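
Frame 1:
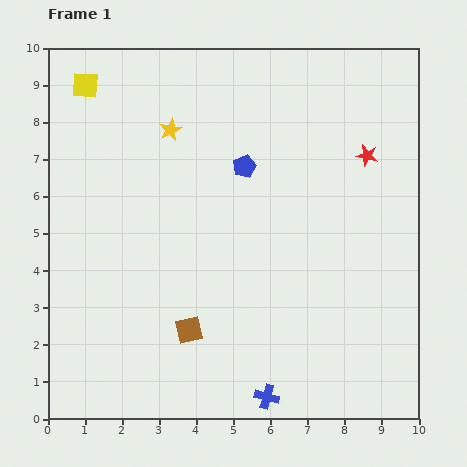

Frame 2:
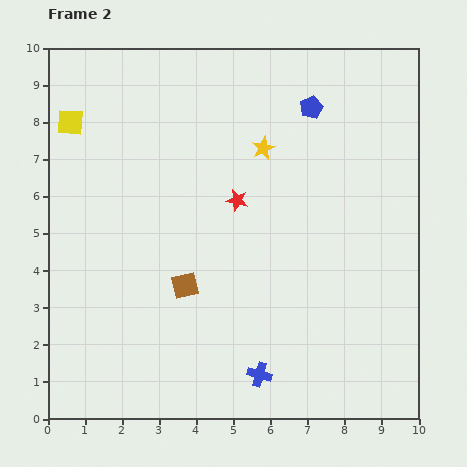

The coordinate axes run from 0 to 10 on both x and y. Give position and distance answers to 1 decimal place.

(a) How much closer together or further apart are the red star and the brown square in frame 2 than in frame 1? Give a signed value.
-4.0

Distance in frame 1: 6.7. Distance in frame 2: 2.7.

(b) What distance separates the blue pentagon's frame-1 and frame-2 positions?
2.4

The blue pentagon moved from (5.3, 6.8) to (7.1, 8.4), a distance of √(1.8² + 1.6²) ≈ 2.4.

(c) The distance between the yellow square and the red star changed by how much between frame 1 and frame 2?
-2.8

Distance in frame 1: 7.8. Distance in frame 2: 5.0.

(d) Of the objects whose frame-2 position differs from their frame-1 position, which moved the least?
the blue cross

(moved 0.6)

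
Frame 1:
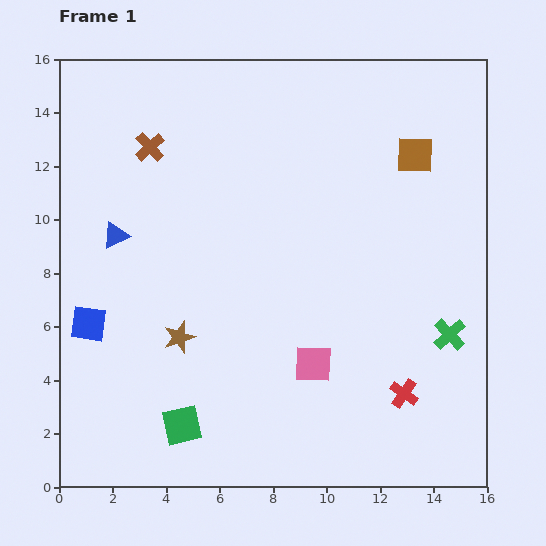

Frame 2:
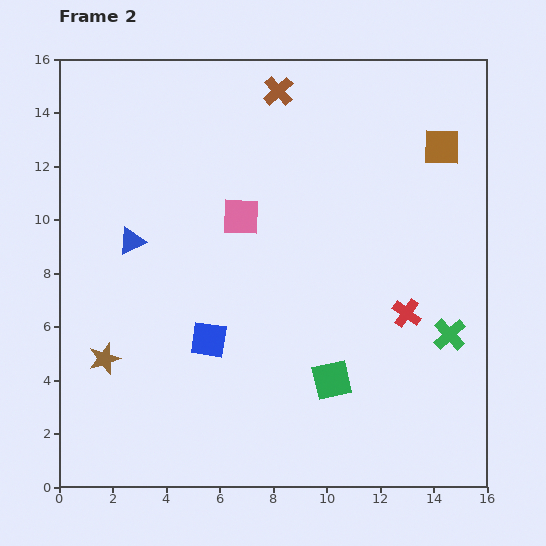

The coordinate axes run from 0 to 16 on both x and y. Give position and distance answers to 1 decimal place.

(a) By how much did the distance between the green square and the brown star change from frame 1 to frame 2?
+5.2

Distance in frame 1: 3.3. Distance in frame 2: 8.5.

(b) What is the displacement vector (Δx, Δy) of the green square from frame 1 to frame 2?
(5.6, 1.7)

The green square was at (4.6, 2.3) in frame 1 and (10.2, 4.0) in frame 2.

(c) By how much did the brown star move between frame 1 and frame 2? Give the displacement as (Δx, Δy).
(-2.8, -0.8)

The brown star was at (4.5, 5.6) in frame 1 and (1.7, 4.8) in frame 2.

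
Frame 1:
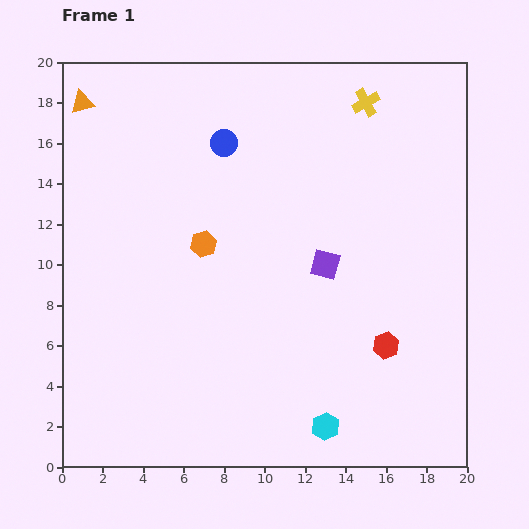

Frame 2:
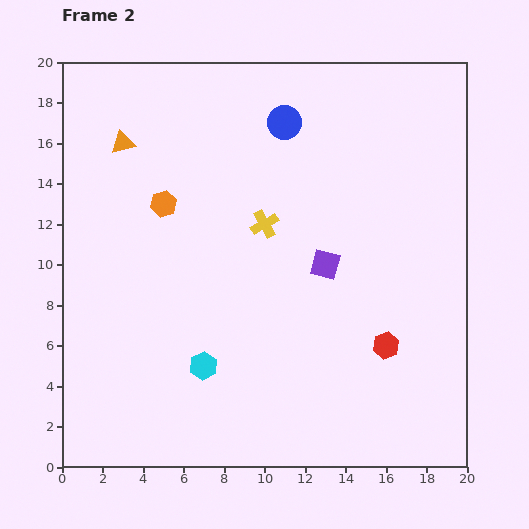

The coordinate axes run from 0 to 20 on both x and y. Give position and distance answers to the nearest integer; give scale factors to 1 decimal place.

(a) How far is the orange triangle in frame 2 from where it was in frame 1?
3

The orange triangle moved from (1, 18) to (3, 16), a distance of √(2² + 2²) ≈ 3.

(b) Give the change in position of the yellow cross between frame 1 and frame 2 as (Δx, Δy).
(-5, -6)

The yellow cross was at (15, 18) in frame 1 and (10, 12) in frame 2.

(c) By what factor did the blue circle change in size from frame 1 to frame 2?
1.3×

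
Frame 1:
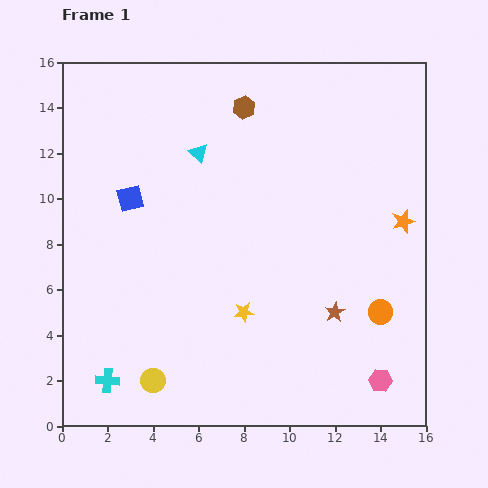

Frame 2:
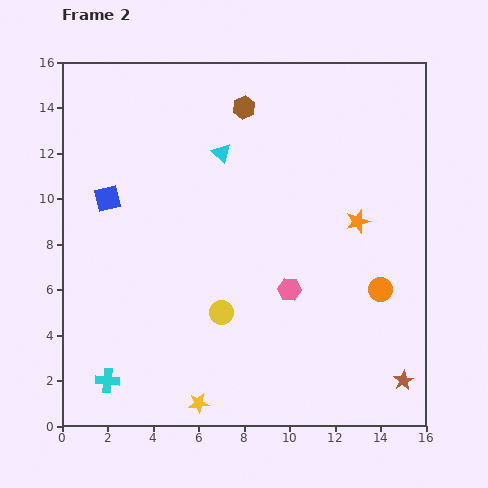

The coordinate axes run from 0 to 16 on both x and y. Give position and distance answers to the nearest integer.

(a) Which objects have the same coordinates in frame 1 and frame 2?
the cyan cross, the brown hexagon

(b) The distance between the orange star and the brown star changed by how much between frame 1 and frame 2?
+2

Distance in frame 1: 5. Distance in frame 2: 7.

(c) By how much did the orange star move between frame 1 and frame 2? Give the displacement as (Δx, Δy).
(-2, 0)

The orange star was at (15, 9) in frame 1 and (13, 9) in frame 2.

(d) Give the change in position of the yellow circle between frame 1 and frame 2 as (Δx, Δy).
(3, 3)

The yellow circle was at (4, 2) in frame 1 and (7, 5) in frame 2.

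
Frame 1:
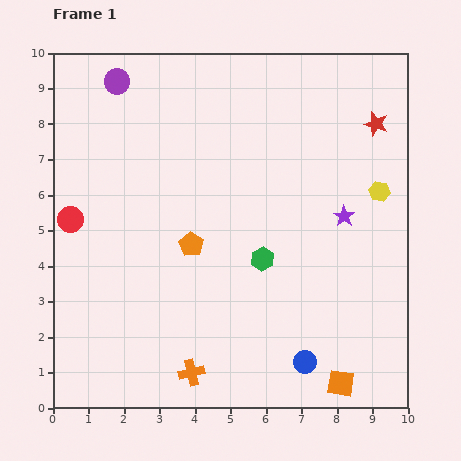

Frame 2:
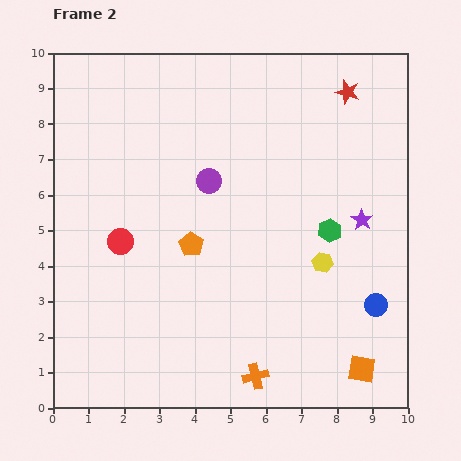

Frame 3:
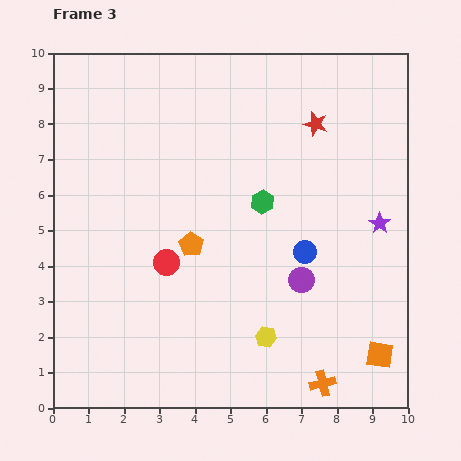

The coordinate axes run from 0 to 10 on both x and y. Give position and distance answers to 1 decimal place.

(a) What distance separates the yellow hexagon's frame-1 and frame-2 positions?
2.6

The yellow hexagon moved from (9.2, 6.1) to (7.6, 4.1), a distance of √(1.6² + 2.0²) ≈ 2.6.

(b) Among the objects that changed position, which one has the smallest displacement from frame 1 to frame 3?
the purple star

(moved 1.0)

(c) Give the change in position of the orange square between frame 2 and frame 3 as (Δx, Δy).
(0.5, 0.4)

The orange square was at (8.7, 1.1) in frame 2 and (9.2, 1.5) in frame 3.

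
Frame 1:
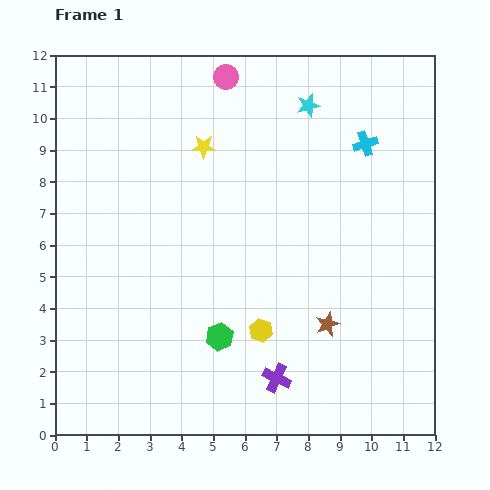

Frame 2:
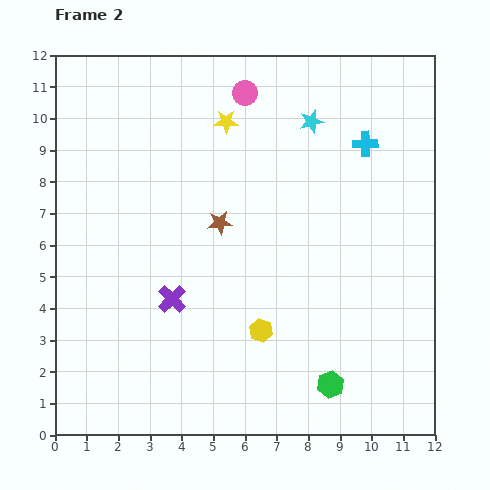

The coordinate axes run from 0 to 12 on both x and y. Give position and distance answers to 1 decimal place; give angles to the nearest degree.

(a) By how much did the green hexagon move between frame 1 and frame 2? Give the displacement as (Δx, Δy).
(3.5, -1.5)

The green hexagon was at (5.2, 3.1) in frame 1 and (8.7, 1.6) in frame 2.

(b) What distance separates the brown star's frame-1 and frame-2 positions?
4.7

The brown star moved from (8.6, 3.5) to (5.2, 6.7), a distance of √(3.4² + 3.2²) ≈ 4.7.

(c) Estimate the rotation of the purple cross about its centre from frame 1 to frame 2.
19° clockwise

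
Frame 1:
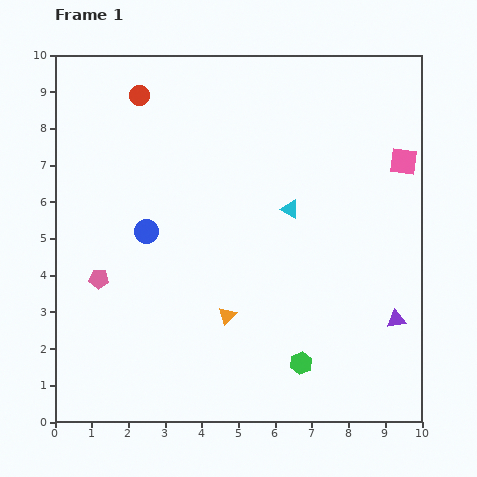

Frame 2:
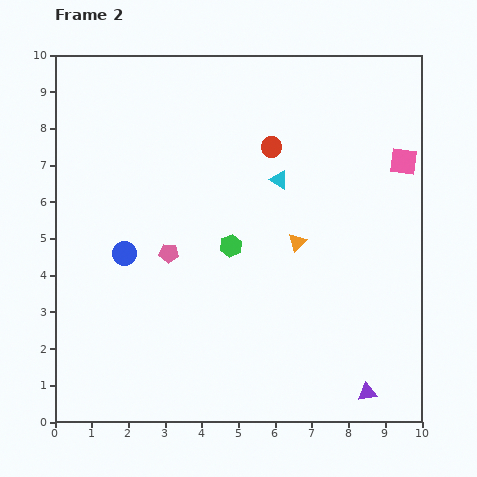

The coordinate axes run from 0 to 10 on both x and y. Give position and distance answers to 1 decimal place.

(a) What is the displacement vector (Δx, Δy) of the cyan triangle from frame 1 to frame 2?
(-0.3, 0.8)

The cyan triangle was at (6.4, 5.8) in frame 1 and (6.1, 6.6) in frame 2.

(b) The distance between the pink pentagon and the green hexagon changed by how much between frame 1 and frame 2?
-4.3

Distance in frame 1: 6.0. Distance in frame 2: 1.7.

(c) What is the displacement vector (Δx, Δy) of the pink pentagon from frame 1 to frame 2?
(1.9, 0.7)

The pink pentagon was at (1.2, 3.9) in frame 1 and (3.1, 4.6) in frame 2.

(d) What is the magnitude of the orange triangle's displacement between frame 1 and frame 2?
2.8

The orange triangle moved from (4.7, 2.9) to (6.6, 4.9), a distance of √(1.9² + 2.0²) ≈ 2.8.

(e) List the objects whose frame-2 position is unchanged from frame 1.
the pink square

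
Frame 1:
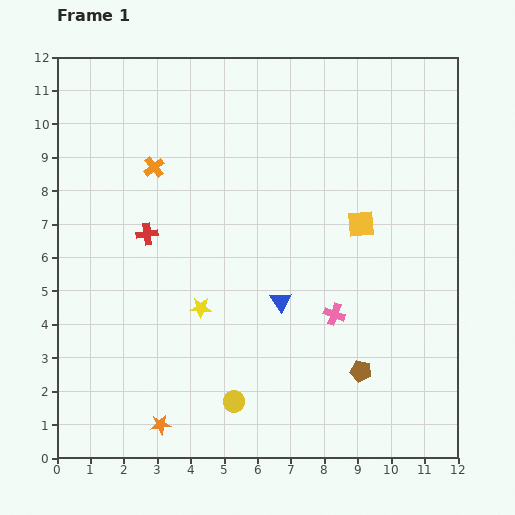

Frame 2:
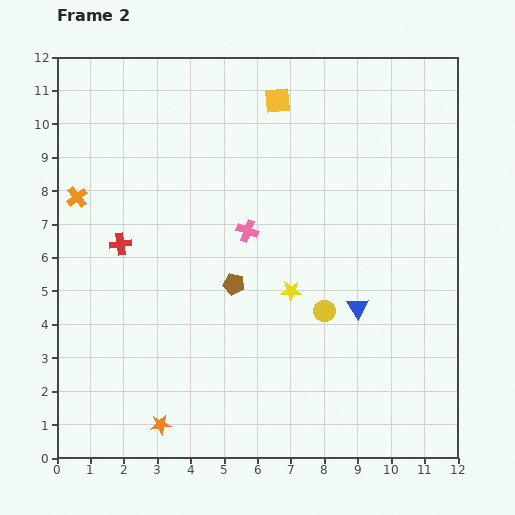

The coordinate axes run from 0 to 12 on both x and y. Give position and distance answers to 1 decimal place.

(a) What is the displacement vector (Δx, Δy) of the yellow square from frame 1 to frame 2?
(-2.5, 3.7)

The yellow square was at (9.1, 7.0) in frame 1 and (6.6, 10.7) in frame 2.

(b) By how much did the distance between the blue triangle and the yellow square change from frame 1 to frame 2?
+3.3

Distance in frame 1: 3.3. Distance in frame 2: 6.6.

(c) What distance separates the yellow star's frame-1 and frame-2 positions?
2.7

The yellow star moved from (4.3, 4.5) to (7.0, 5.0), a distance of √(2.7² + 0.5²) ≈ 2.7.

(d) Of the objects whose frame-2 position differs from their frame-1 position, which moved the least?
the red cross

(moved 0.9)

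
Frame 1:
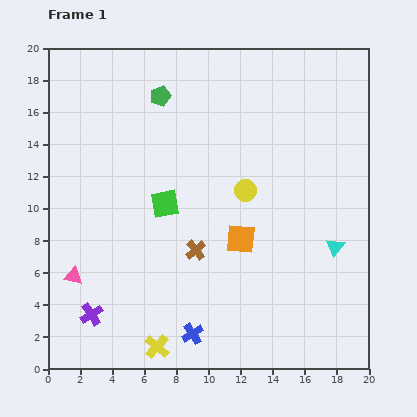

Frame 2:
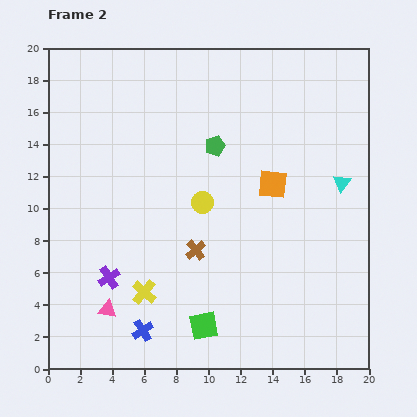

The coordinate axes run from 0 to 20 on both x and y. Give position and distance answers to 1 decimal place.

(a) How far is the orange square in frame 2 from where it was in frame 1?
3.9

The orange square moved from (12.0, 8.1) to (14.0, 11.5), a distance of √(2.0² + 3.4²) ≈ 3.9.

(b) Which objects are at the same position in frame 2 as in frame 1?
the brown cross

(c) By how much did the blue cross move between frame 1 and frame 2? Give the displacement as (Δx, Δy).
(-3.1, 0.2)

The blue cross was at (9.0, 2.2) in frame 1 and (5.9, 2.4) in frame 2.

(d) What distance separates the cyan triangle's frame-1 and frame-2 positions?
4.0

The cyan triangle moved from (17.9, 7.6) to (18.3, 11.6), a distance of √(0.4² + 4.0²) ≈ 4.0.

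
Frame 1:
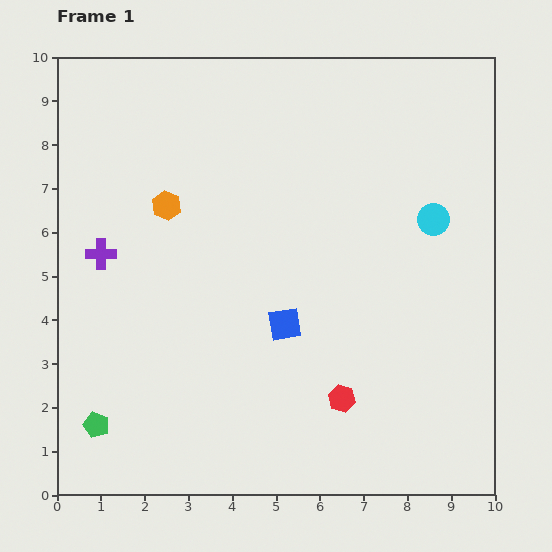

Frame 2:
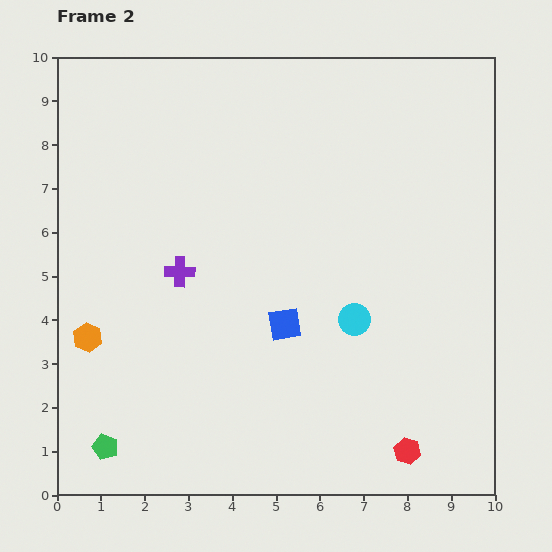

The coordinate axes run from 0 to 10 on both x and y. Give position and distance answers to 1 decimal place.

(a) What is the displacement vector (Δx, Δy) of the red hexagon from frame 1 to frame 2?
(1.5, -1.2)

The red hexagon was at (6.5, 2.2) in frame 1 and (8.0, 1.0) in frame 2.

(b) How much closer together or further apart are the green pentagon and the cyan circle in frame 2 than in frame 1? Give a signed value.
-2.6

Distance in frame 1: 9.0. Distance in frame 2: 6.4.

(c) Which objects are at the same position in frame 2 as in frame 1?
the blue square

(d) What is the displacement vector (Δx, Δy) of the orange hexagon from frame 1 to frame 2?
(-1.8, -3.0)

The orange hexagon was at (2.5, 6.6) in frame 1 and (0.7, 3.6) in frame 2.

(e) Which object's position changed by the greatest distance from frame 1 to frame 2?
the orange hexagon

(moved 3.5; next 2.9)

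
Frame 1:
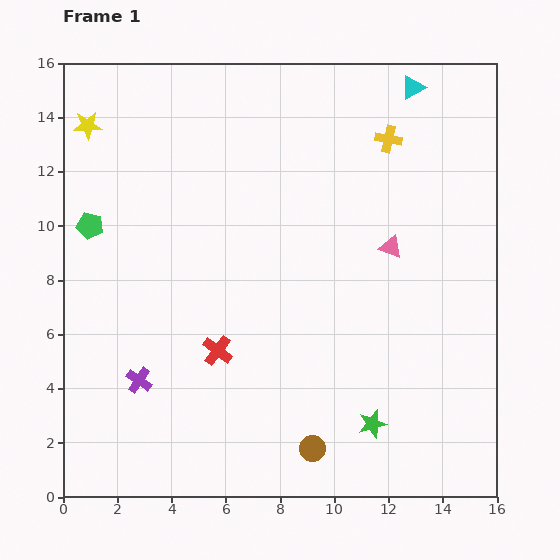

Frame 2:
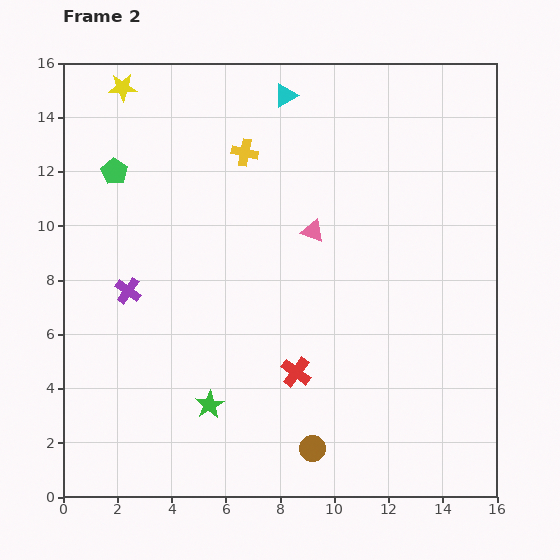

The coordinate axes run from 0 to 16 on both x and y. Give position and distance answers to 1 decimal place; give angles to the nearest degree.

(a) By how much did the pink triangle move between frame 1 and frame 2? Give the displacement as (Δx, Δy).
(-2.9, 0.6)

The pink triangle was at (12.1, 9.2) in frame 1 and (9.2, 9.8) in frame 2.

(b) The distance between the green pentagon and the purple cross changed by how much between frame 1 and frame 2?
-1.6

Distance in frame 1: 6.0. Distance in frame 2: 4.4.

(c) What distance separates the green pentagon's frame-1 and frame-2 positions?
2.2

The green pentagon moved from (1.0, 10.0) to (1.9, 12.0), a distance of √(0.9² + 2.0²) ≈ 2.2.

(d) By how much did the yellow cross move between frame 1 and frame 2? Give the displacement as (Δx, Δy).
(-5.3, -0.5)

The yellow cross was at (12.0, 13.2) in frame 1 and (6.7, 12.7) in frame 2.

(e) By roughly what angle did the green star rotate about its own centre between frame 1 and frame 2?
17° counter-clockwise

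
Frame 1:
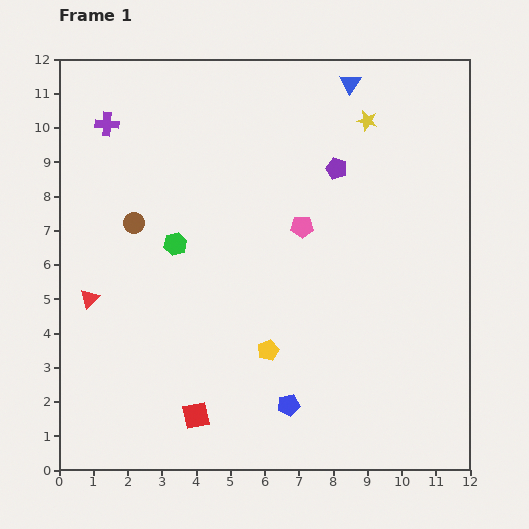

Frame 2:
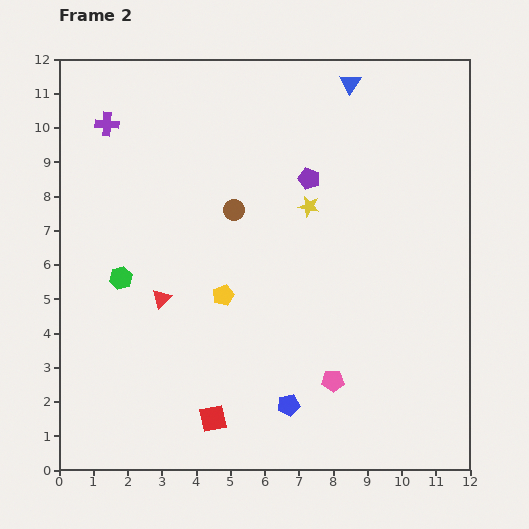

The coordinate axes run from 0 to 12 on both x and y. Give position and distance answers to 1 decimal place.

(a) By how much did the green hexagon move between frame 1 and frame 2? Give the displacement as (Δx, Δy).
(-1.6, -1.0)

The green hexagon was at (3.4, 6.6) in frame 1 and (1.8, 5.6) in frame 2.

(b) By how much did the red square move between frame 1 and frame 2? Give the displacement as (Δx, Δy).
(0.5, -0.1)

The red square was at (4.0, 1.6) in frame 1 and (4.5, 1.5) in frame 2.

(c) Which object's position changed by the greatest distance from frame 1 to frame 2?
the pink pentagon

(moved 4.6; next 3.0)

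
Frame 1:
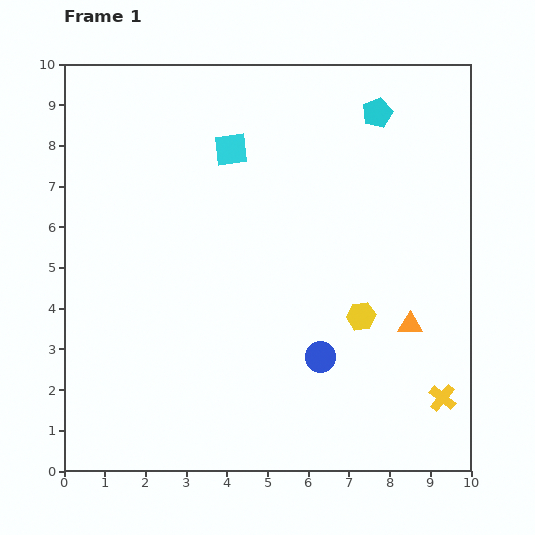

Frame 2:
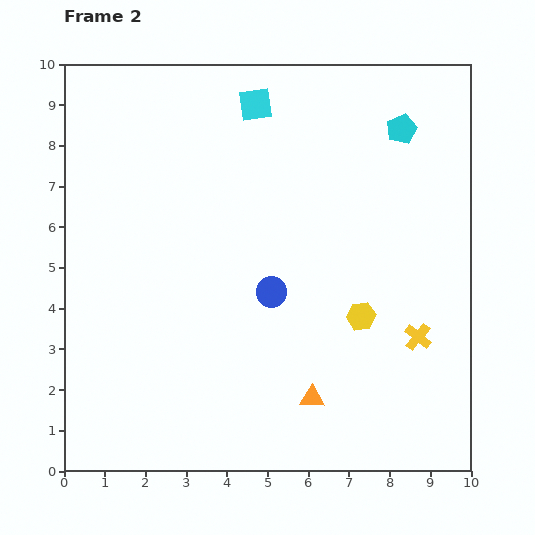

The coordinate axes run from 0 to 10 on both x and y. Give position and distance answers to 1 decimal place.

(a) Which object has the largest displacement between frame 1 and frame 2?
the orange triangle

(moved 3.0; next 2.0)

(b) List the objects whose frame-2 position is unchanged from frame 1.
the yellow hexagon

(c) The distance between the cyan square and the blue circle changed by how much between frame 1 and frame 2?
-1.0

Distance in frame 1: 5.6. Distance in frame 2: 4.6.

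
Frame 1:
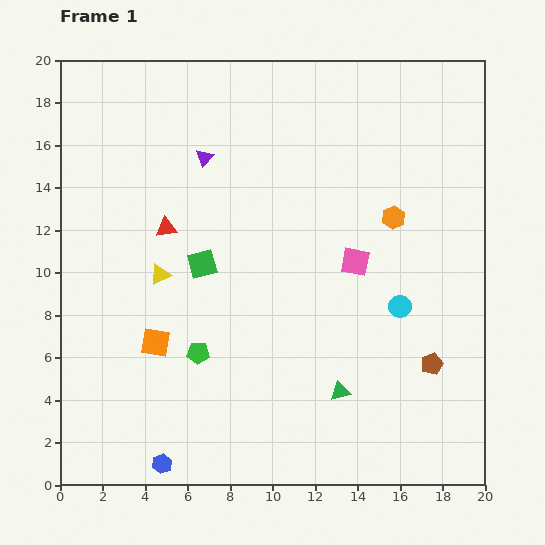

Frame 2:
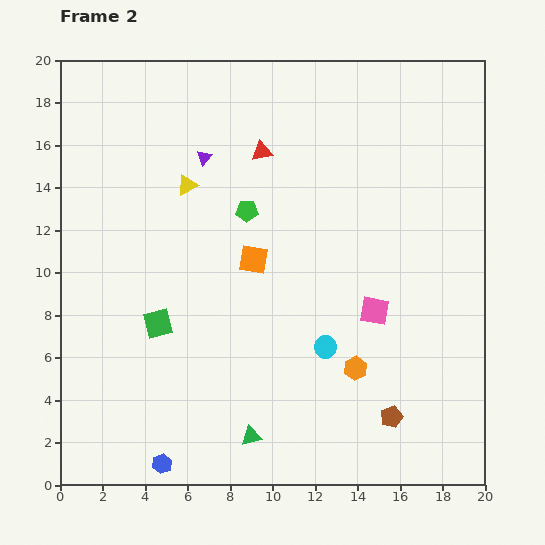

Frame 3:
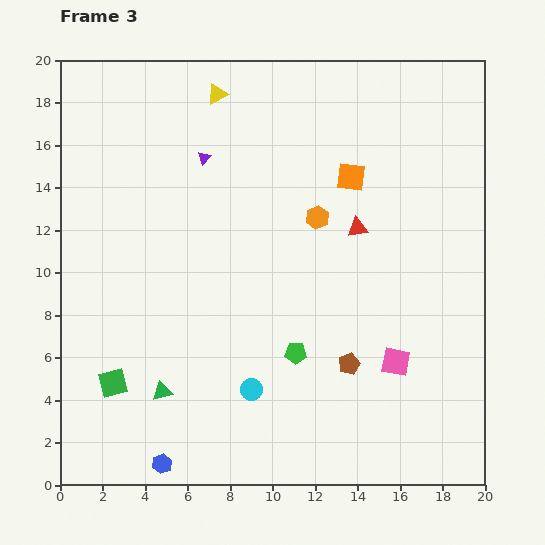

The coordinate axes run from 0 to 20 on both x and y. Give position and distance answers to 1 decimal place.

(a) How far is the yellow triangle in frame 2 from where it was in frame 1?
4.4

The yellow triangle moved from (4.7, 9.9) to (6.0, 14.1), a distance of √(1.3² + 4.2²) ≈ 4.4.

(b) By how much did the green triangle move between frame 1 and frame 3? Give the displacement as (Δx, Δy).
(-8.4, 0.0)

The green triangle was at (13.2, 4.4) in frame 1 and (4.8, 4.4) in frame 3.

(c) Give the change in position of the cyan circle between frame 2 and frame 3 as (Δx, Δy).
(-3.5, -2.0)

The cyan circle was at (12.5, 6.5) in frame 2 and (9.0, 4.5) in frame 3.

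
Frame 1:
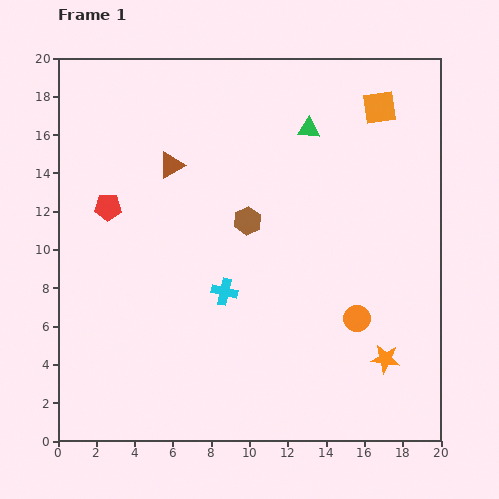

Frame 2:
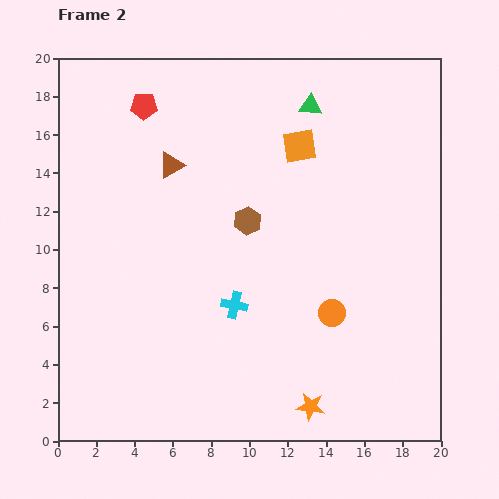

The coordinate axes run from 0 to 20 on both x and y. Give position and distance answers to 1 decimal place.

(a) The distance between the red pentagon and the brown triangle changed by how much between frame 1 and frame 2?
-0.6

Distance in frame 1: 4.0. Distance in frame 2: 3.4.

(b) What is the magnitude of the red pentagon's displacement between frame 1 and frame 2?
5.6

The red pentagon moved from (2.6, 12.2) to (4.5, 17.5), a distance of √(1.9² + 5.3²) ≈ 5.6.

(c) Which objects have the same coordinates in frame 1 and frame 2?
the brown hexagon, the brown triangle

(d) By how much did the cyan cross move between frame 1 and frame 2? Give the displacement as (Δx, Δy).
(0.5, -0.7)

The cyan cross was at (8.7, 7.8) in frame 1 and (9.2, 7.1) in frame 2.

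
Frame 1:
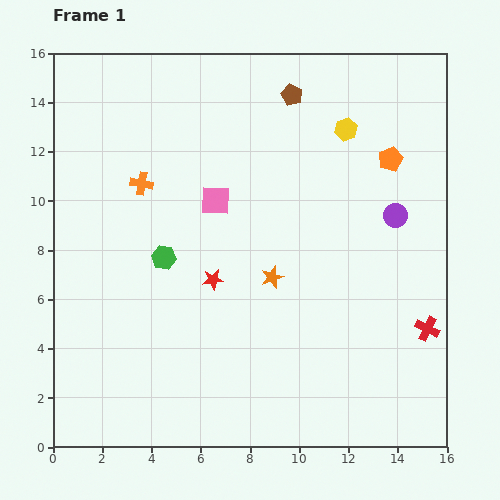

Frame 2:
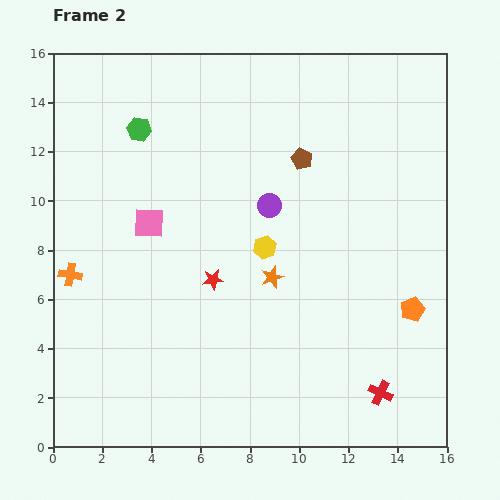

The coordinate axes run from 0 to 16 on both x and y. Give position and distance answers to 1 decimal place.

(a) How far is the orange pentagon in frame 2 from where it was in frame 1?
6.2

The orange pentagon moved from (13.7, 11.7) to (14.6, 5.6), a distance of √(0.9² + 6.1²) ≈ 6.2.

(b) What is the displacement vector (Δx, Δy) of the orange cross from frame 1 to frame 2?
(-2.9, -3.7)

The orange cross was at (3.6, 10.7) in frame 1 and (0.7, 7.0) in frame 2.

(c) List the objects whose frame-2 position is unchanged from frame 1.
the red star, the orange star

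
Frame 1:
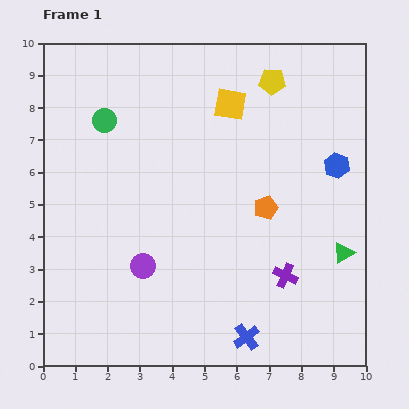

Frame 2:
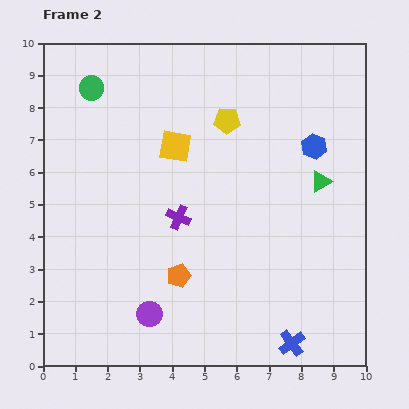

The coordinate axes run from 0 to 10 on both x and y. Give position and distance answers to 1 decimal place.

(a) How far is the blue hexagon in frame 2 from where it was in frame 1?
0.9

The blue hexagon moved from (9.1, 6.2) to (8.4, 6.8), a distance of √(0.7² + 0.6²) ≈ 0.9.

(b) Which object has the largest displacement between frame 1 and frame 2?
the purple cross

(moved 3.8; next 3.4)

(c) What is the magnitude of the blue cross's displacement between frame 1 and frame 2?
1.4

The blue cross moved from (6.3, 0.9) to (7.7, 0.7), a distance of √(1.4² + 0.2²) ≈ 1.4.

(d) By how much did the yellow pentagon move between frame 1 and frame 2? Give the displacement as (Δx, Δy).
(-1.4, -1.2)

The yellow pentagon was at (7.1, 8.8) in frame 1 and (5.7, 7.6) in frame 2.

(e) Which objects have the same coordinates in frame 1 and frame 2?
none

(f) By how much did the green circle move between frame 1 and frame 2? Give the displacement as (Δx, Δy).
(-0.4, 1.0)

The green circle was at (1.9, 7.6) in frame 1 and (1.5, 8.6) in frame 2.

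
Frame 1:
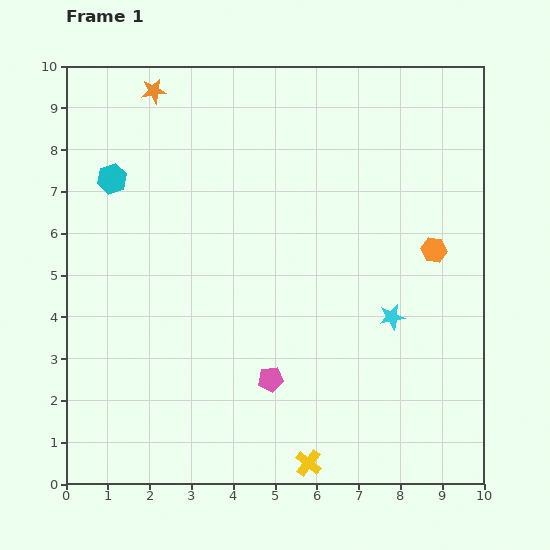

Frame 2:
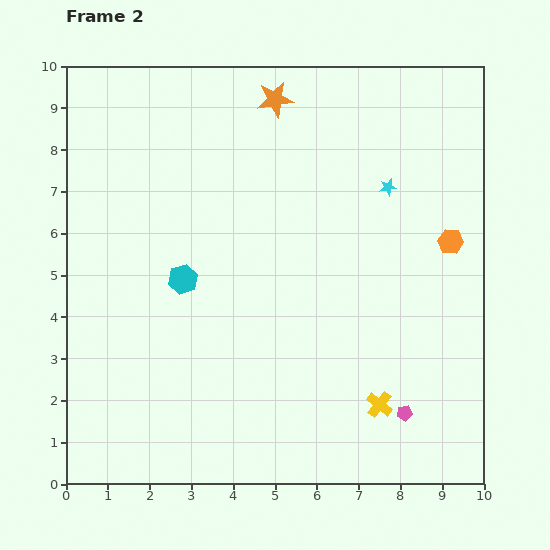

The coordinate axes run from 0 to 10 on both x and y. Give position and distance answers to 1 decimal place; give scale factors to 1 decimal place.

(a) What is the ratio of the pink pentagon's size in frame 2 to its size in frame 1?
0.6×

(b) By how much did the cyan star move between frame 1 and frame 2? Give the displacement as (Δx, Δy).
(-0.1, 3.1)

The cyan star was at (7.8, 4.0) in frame 1 and (7.7, 7.1) in frame 2.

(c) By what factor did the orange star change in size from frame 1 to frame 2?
1.5×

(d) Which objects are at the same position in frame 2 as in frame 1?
none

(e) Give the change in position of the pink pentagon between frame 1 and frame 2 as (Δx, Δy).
(3.2, -0.8)

The pink pentagon was at (4.9, 2.5) in frame 1 and (8.1, 1.7) in frame 2.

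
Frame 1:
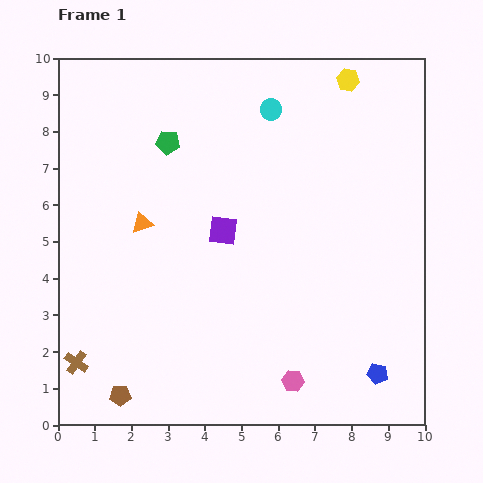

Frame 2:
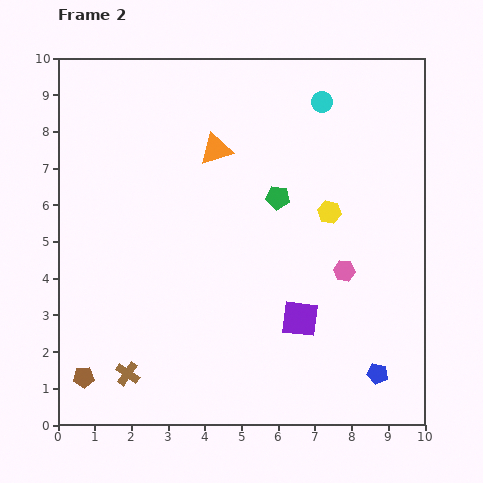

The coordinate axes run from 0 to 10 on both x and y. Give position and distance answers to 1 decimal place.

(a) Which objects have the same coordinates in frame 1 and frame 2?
the blue pentagon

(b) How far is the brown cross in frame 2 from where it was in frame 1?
1.4

The brown cross moved from (0.5, 1.7) to (1.9, 1.4), a distance of √(1.4² + 0.3²) ≈ 1.4.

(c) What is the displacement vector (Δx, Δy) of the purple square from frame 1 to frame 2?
(2.1, -2.4)

The purple square was at (4.5, 5.3) in frame 1 and (6.6, 2.9) in frame 2.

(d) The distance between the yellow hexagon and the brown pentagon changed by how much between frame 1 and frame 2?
-2.5

Distance in frame 1: 10.6. Distance in frame 2: 8.1.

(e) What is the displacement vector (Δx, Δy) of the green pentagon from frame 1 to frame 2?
(3.0, -1.5)

The green pentagon was at (3.0, 7.7) in frame 1 and (6.0, 6.2) in frame 2.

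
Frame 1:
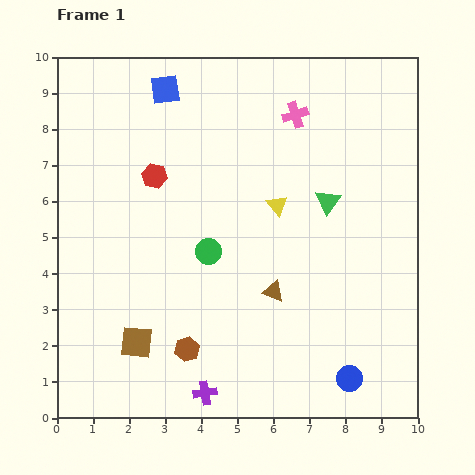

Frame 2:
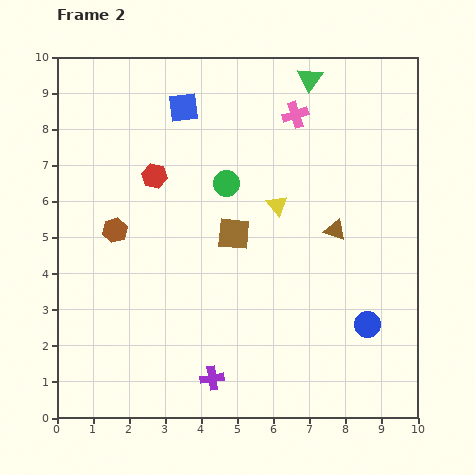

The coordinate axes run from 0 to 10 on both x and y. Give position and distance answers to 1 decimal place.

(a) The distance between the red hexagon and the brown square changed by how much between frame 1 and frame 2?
-1.9

Distance in frame 1: 4.6. Distance in frame 2: 2.7.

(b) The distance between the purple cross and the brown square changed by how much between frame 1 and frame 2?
+1.6

Distance in frame 1: 2.4. Distance in frame 2: 4.0.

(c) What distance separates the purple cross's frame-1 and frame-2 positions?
0.4

The purple cross moved from (4.1, 0.7) to (4.3, 1.1), a distance of √(0.2² + 0.4²) ≈ 0.4.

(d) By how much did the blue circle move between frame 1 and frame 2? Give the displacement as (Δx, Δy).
(0.5, 1.5)

The blue circle was at (8.1, 1.1) in frame 1 and (8.6, 2.6) in frame 2.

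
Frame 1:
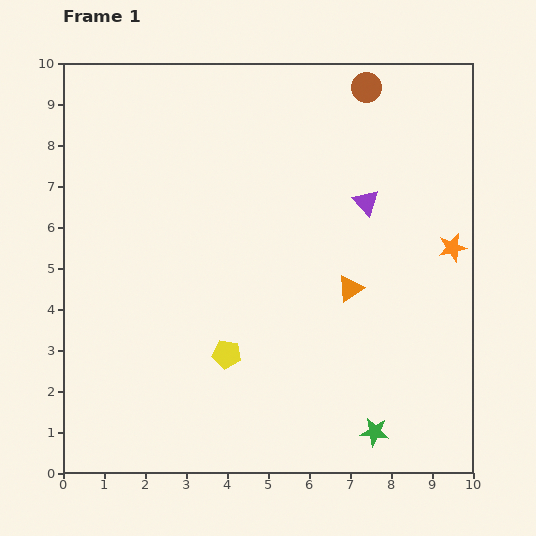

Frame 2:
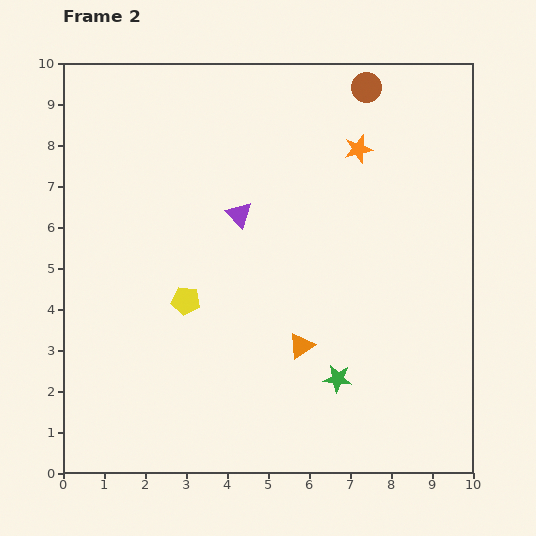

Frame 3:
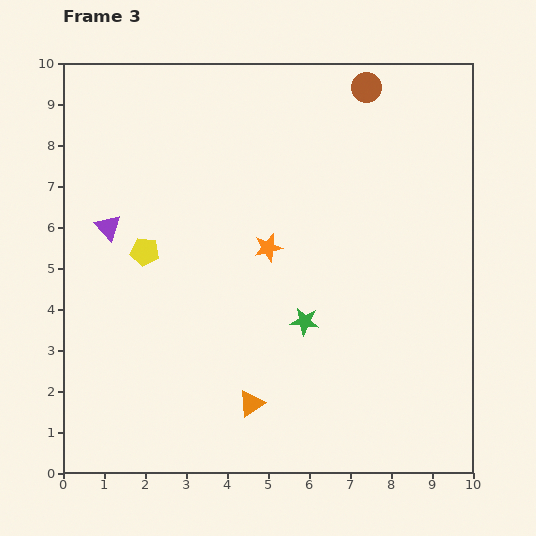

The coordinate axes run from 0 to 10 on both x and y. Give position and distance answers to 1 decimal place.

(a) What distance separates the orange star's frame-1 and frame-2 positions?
3.3

The orange star moved from (9.5, 5.5) to (7.2, 7.9), a distance of √(2.3² + 2.4²) ≈ 3.3.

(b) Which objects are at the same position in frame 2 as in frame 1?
the brown circle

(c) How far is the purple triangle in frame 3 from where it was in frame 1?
6.3

The purple triangle moved from (7.4, 6.6) to (1.1, 6.0), a distance of √(6.3² + 0.6²) ≈ 6.3.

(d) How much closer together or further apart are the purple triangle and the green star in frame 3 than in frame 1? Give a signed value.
-0.3

Distance in frame 1: 5.6. Distance in frame 3: 5.3.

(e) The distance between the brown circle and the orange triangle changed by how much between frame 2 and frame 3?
+1.7

Distance in frame 2: 6.5. Distance in frame 3: 8.2.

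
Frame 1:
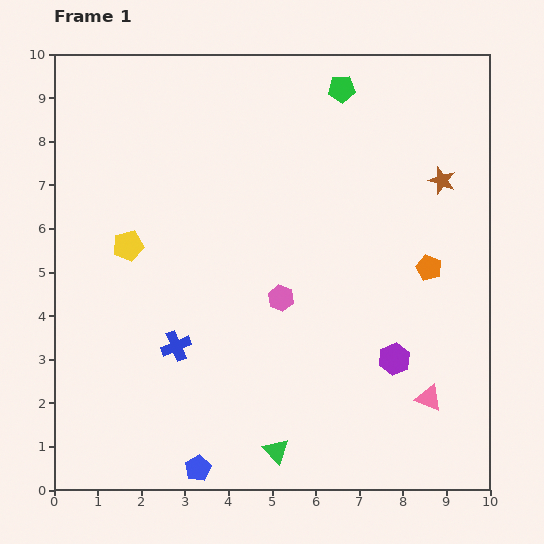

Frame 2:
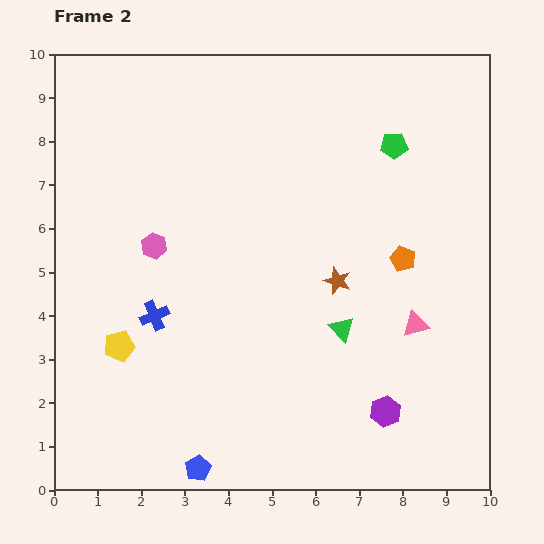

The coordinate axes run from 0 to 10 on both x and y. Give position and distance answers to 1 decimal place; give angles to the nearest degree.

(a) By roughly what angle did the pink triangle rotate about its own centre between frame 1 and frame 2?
36° counter-clockwise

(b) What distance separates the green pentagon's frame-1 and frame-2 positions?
1.8

The green pentagon moved from (6.6, 9.2) to (7.8, 7.9), a distance of √(1.2² + 1.3²) ≈ 1.8.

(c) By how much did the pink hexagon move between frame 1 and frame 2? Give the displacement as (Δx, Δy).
(-2.9, 1.2)

The pink hexagon was at (5.2, 4.4) in frame 1 and (2.3, 5.6) in frame 2.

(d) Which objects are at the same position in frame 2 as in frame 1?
the blue pentagon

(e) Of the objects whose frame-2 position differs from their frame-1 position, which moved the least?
the orange pentagon

(moved 0.6)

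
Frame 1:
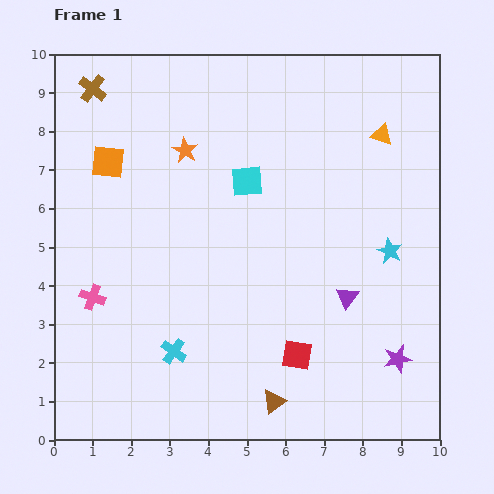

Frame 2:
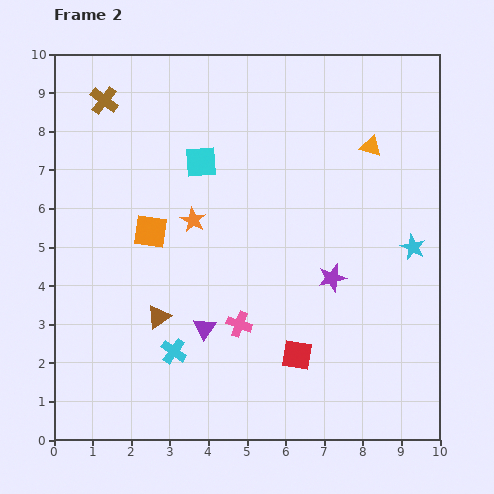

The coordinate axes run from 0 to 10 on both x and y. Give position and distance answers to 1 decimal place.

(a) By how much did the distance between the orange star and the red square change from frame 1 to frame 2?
-1.6

Distance in frame 1: 6.0. Distance in frame 2: 4.4.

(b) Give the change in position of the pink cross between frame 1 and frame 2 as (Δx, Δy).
(3.8, -0.7)

The pink cross was at (1.0, 3.7) in frame 1 and (4.8, 3.0) in frame 2.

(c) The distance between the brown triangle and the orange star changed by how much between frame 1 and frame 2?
-4.2

Distance in frame 1: 6.9. Distance in frame 2: 2.7.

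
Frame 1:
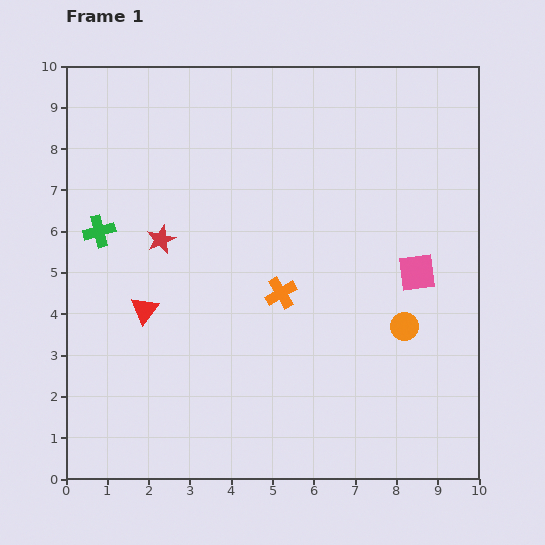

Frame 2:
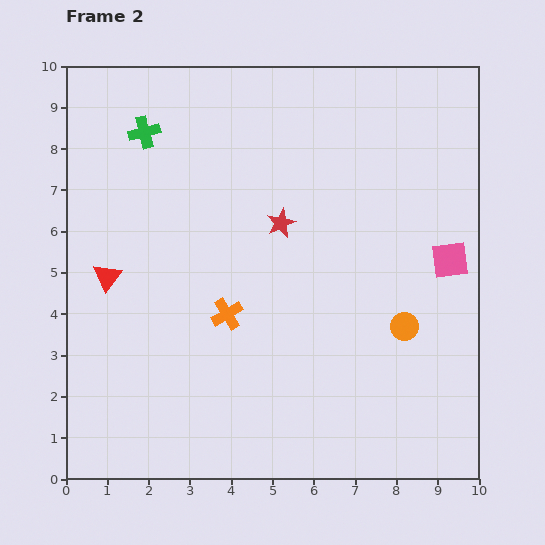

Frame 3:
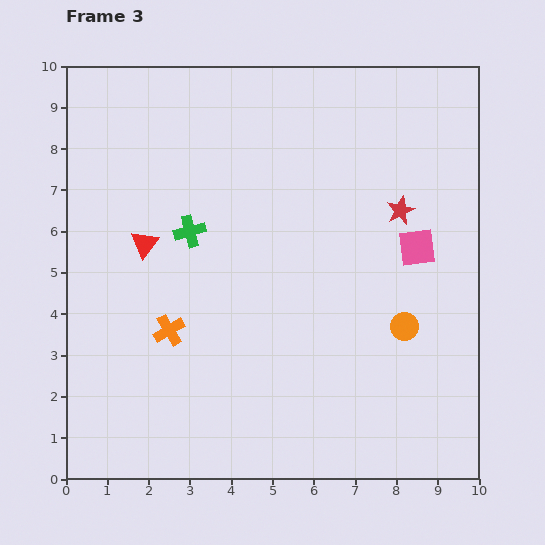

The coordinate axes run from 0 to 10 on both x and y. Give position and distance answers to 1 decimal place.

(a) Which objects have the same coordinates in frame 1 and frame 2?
the orange circle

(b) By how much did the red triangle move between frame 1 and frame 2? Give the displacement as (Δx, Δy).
(-0.9, 0.8)

The red triangle was at (1.9, 4.1) in frame 1 and (1.0, 4.9) in frame 2.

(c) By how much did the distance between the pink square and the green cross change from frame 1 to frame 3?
-2.3

Distance in frame 1: 7.8. Distance in frame 3: 5.5.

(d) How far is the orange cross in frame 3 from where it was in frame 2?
1.5

The orange cross moved from (3.9, 4.0) to (2.5, 3.6), a distance of √(1.4² + 0.4²) ≈ 1.5.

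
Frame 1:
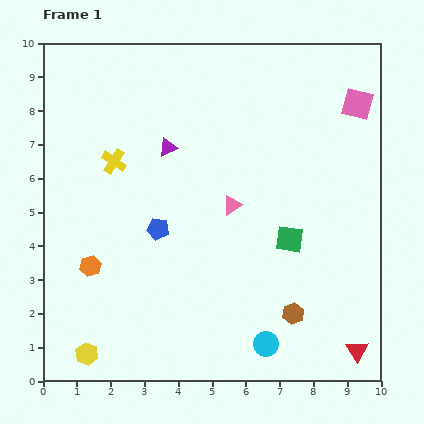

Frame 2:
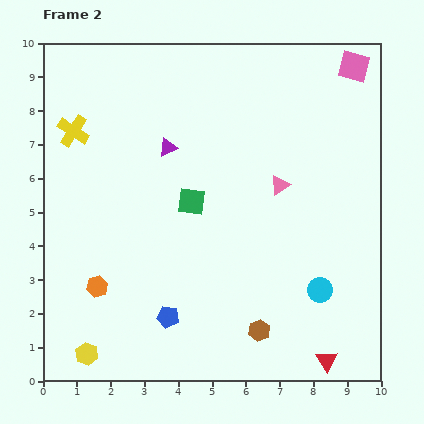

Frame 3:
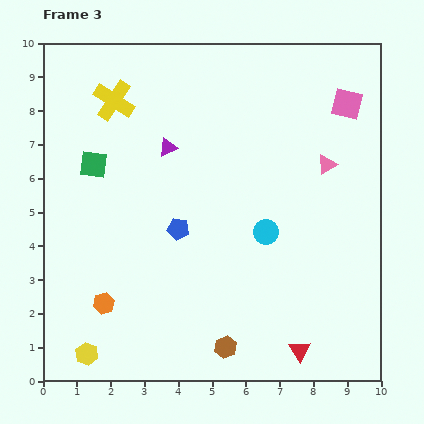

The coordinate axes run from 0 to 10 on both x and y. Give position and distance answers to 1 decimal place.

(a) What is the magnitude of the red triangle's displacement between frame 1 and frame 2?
0.9

The red triangle moved from (9.3, 0.9) to (8.4, 0.6), a distance of √(0.9² + 0.3²) ≈ 0.9.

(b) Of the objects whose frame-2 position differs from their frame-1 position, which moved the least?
the orange hexagon

(moved 0.6)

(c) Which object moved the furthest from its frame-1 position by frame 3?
the green square

(moved 6.2; next 3.3)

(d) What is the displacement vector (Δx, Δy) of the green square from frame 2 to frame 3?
(-2.9, 1.1)

The green square was at (4.4, 5.3) in frame 2 and (1.5, 6.4) in frame 3.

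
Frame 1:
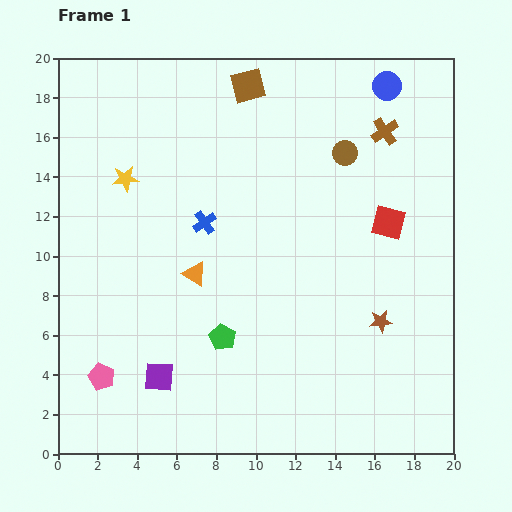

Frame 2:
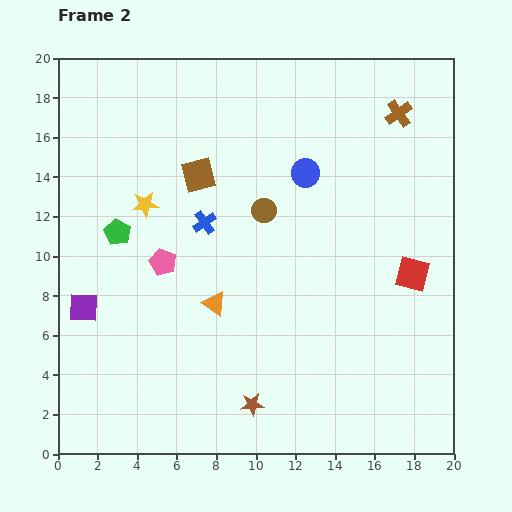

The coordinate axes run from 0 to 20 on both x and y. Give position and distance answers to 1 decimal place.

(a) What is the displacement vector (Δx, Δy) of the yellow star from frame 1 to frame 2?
(1.0, -1.3)

The yellow star was at (3.4, 13.9) in frame 1 and (4.4, 12.6) in frame 2.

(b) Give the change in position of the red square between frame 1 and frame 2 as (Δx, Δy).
(1.2, -2.6)

The red square was at (16.7, 11.7) in frame 1 and (17.9, 9.1) in frame 2.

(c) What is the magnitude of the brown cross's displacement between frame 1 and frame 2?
1.1

The brown cross moved from (16.5, 16.3) to (17.2, 17.2), a distance of √(0.7² + 0.9²) ≈ 1.1.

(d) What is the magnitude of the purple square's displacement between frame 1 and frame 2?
5.2

The purple square moved from (5.1, 3.9) to (1.3, 7.4), a distance of √(3.8² + 3.5²) ≈ 5.2.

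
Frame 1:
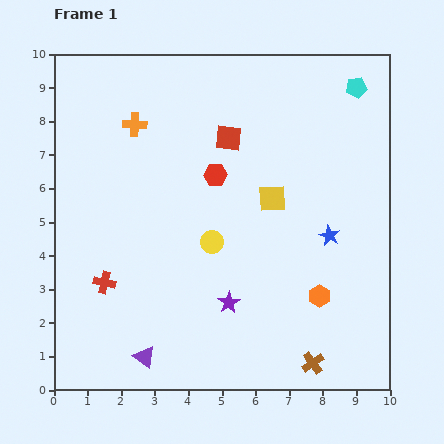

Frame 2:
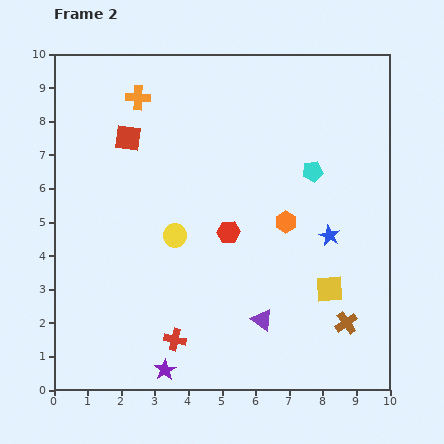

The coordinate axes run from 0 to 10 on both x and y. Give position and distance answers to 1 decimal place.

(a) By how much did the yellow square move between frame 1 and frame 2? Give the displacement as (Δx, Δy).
(1.7, -2.7)

The yellow square was at (6.5, 5.7) in frame 1 and (8.2, 3.0) in frame 2.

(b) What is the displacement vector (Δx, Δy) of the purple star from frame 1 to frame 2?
(-1.9, -2.0)

The purple star was at (5.2, 2.6) in frame 1 and (3.3, 0.6) in frame 2.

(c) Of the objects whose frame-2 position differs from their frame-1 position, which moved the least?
the orange cross

(moved 0.8)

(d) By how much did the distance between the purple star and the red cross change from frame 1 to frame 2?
-2.8

Distance in frame 1: 3.7. Distance in frame 2: 0.9.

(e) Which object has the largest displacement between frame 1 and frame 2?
the purple triangle

(moved 3.7; next 3.2)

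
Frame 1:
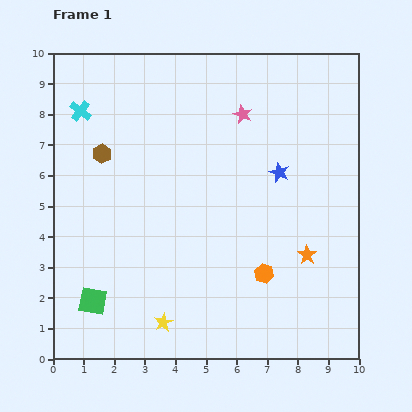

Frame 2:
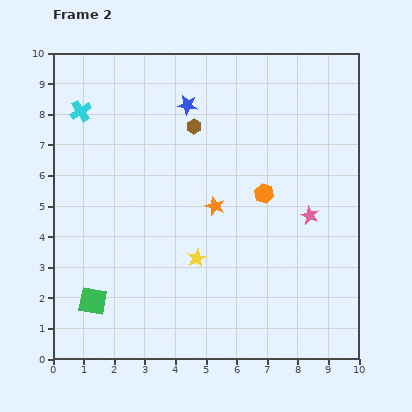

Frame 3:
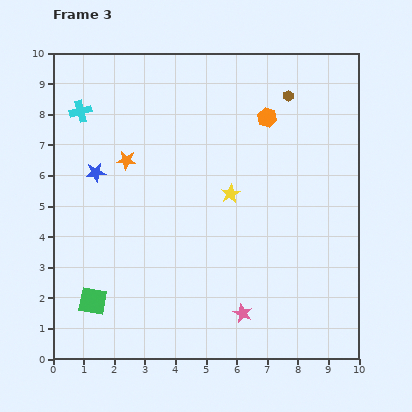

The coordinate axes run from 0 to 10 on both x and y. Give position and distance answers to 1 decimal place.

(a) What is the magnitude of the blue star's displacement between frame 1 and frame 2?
3.7

The blue star moved from (7.4, 6.1) to (4.4, 8.3), a distance of √(3.0² + 2.2²) ≈ 3.7.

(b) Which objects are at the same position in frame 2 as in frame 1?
the cyan cross, the green square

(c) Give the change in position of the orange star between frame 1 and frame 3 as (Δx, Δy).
(-5.9, 3.1)

The orange star was at (8.3, 3.4) in frame 1 and (2.4, 6.5) in frame 3.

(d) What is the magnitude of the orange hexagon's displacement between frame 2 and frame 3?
2.5

The orange hexagon moved from (6.9, 5.4) to (7.0, 7.9), a distance of √(0.1² + 2.5²) ≈ 2.5.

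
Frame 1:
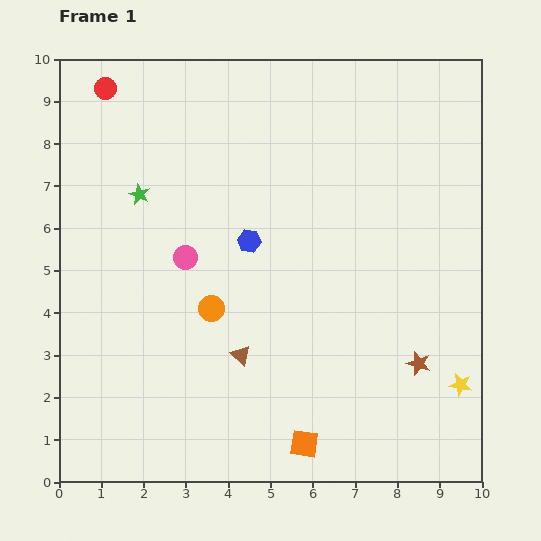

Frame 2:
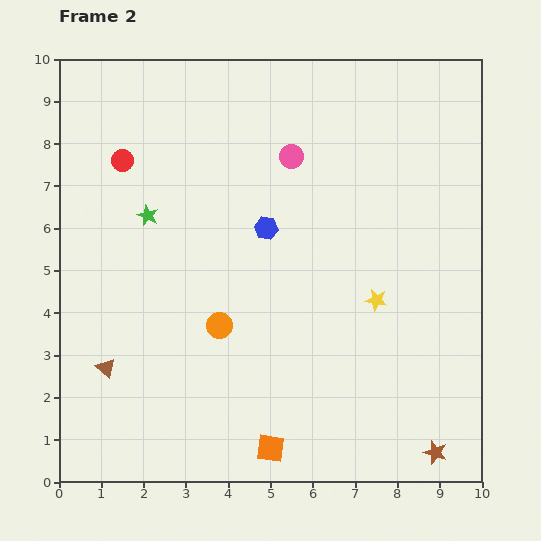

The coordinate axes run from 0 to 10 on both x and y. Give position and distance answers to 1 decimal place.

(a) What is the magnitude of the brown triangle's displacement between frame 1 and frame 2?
3.2

The brown triangle moved from (4.3, 3.0) to (1.1, 2.7), a distance of √(3.2² + 0.3²) ≈ 3.2.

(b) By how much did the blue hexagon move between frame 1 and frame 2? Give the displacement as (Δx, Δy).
(0.4, 0.3)

The blue hexagon was at (4.5, 5.7) in frame 1 and (4.9, 6.0) in frame 2.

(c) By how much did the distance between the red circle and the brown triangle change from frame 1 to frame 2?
-2.2

Distance in frame 1: 7.1. Distance in frame 2: 4.9.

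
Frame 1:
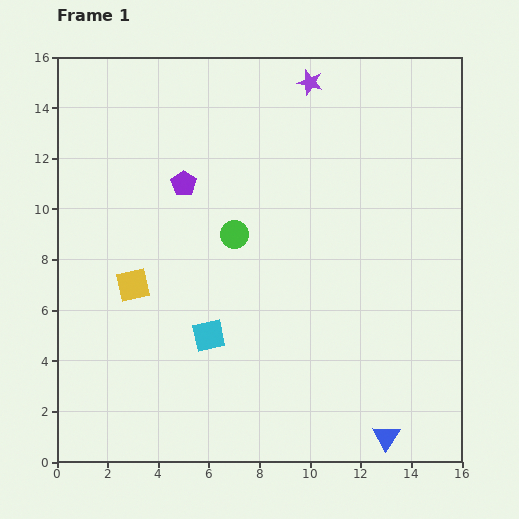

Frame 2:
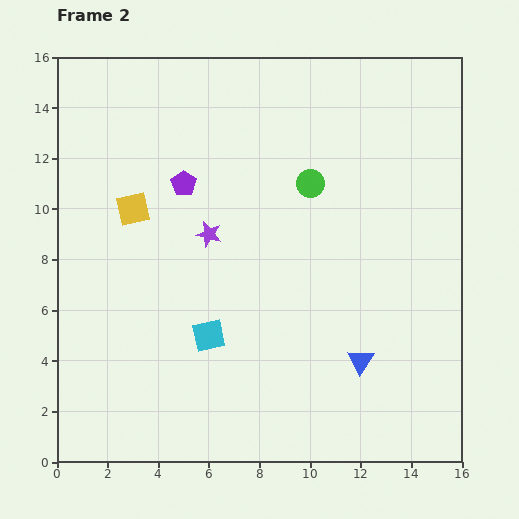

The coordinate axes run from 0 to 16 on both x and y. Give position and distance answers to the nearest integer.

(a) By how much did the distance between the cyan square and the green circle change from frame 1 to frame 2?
+3

Distance in frame 1: 4. Distance in frame 2: 7.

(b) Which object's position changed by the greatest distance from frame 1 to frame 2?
the purple star

(moved 7; next 4)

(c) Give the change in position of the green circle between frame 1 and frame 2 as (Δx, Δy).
(3, 2)

The green circle was at (7, 9) in frame 1 and (10, 11) in frame 2.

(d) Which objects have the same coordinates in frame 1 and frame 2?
the cyan square, the purple pentagon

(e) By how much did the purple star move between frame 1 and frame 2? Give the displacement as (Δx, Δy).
(-4, -6)

The purple star was at (10, 15) in frame 1 and (6, 9) in frame 2.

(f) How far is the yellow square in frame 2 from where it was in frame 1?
3

The yellow square moved from (3, 7) to (3, 10), a distance of √(0² + 3²) ≈ 3.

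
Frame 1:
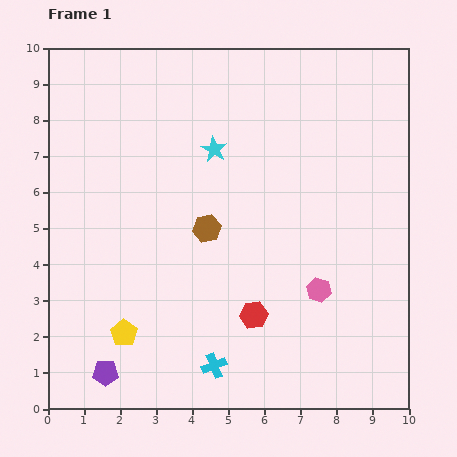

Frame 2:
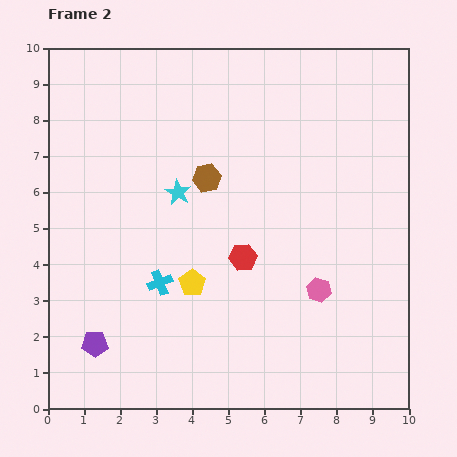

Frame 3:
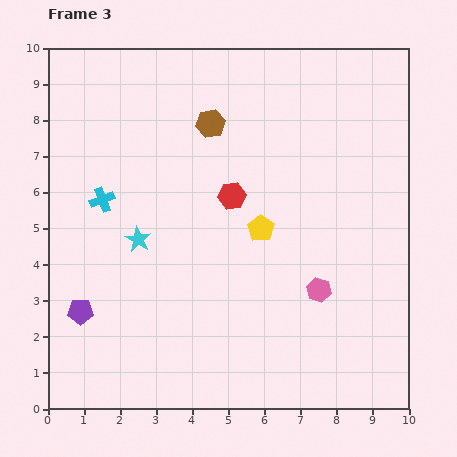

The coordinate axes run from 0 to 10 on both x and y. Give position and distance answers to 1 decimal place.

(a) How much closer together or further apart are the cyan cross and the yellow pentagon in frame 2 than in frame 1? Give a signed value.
-1.8

Distance in frame 1: 2.7. Distance in frame 2: 0.9.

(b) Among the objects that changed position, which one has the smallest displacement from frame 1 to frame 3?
the purple pentagon

(moved 1.8)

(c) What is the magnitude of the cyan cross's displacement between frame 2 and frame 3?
2.8

The cyan cross moved from (3.1, 3.5) to (1.5, 5.8), a distance of √(1.6² + 2.3²) ≈ 2.8.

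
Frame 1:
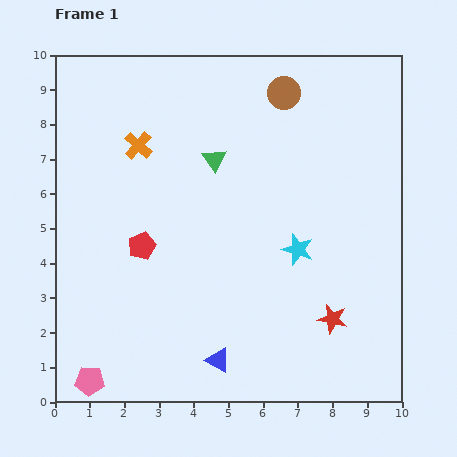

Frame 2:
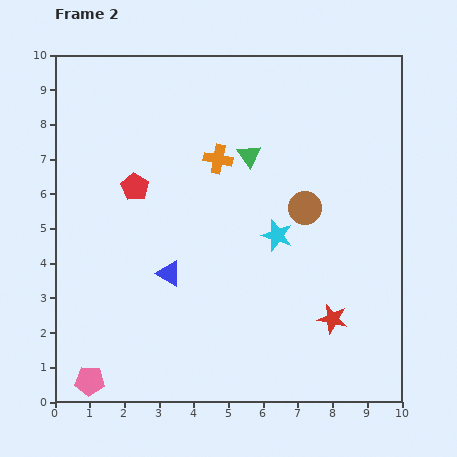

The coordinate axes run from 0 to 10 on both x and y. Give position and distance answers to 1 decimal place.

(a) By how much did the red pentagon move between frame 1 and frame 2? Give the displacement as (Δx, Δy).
(-0.2, 1.7)

The red pentagon was at (2.5, 4.5) in frame 1 and (2.3, 6.2) in frame 2.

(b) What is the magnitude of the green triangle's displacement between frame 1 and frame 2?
1.0

The green triangle moved from (4.6, 7.0) to (5.6, 7.1), a distance of √(1.0² + 0.1²) ≈ 1.0.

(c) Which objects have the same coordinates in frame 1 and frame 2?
the red star, the pink pentagon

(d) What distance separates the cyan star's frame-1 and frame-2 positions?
0.7

The cyan star moved from (7.0, 4.4) to (6.4, 4.8), a distance of √(0.6² + 0.4²) ≈ 0.7.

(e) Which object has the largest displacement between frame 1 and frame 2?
the brown circle

(moved 3.4; next 2.9)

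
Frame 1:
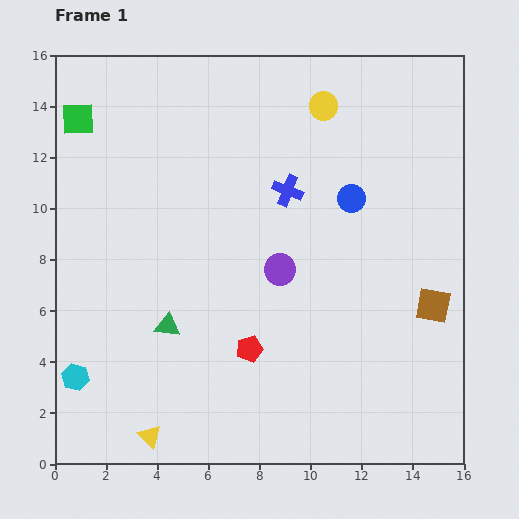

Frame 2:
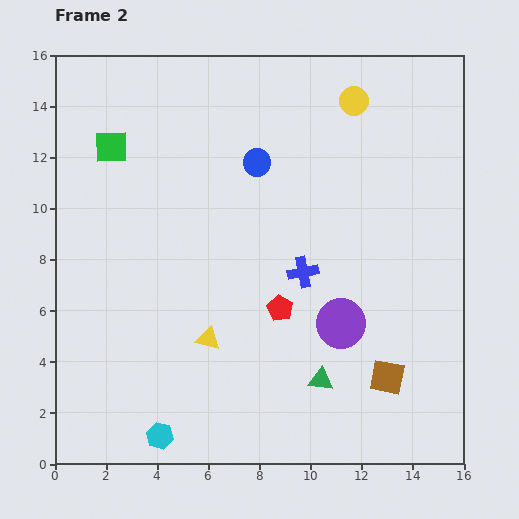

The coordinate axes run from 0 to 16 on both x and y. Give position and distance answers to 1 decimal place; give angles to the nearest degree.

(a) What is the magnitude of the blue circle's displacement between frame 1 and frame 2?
4.0

The blue circle moved from (11.6, 10.4) to (7.9, 11.8), a distance of √(3.7² + 1.4²) ≈ 4.0.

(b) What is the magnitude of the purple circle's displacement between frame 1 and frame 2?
3.2

The purple circle moved from (8.8, 7.6) to (11.2, 5.5), a distance of √(2.4² + 2.1²) ≈ 3.2.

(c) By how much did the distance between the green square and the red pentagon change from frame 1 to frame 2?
-2.1

Distance in frame 1: 11.2. Distance in frame 2: 9.1.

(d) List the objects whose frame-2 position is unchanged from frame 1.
none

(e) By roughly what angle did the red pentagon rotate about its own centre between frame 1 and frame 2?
28° counter-clockwise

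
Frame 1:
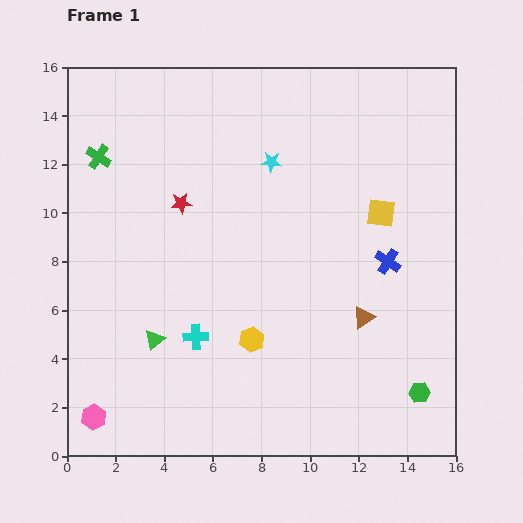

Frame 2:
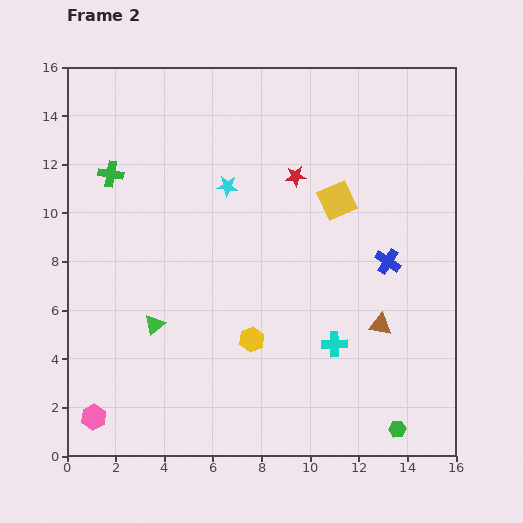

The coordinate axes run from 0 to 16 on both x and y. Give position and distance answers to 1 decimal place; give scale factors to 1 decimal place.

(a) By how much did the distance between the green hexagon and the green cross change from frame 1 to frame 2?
-0.6

Distance in frame 1: 16.4. Distance in frame 2: 15.8.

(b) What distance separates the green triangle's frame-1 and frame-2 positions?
0.6

The green triangle moved from (3.6, 4.8) to (3.6, 5.4), a distance of √(0.0² + 0.6²) ≈ 0.6.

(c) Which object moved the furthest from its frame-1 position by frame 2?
the cyan cross

(moved 5.7; next 4.8)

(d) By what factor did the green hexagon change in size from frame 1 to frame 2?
0.8×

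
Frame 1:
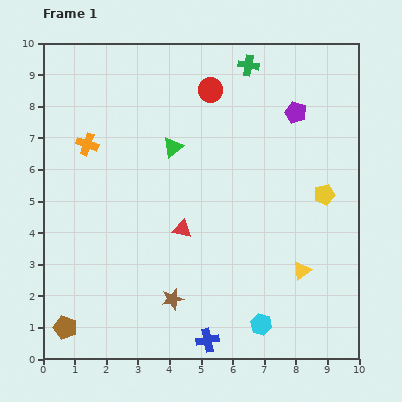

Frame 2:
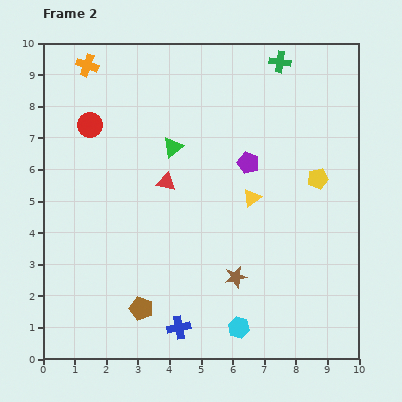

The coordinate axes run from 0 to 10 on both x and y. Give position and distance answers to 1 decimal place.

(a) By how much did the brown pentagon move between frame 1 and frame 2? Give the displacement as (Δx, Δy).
(2.4, 0.6)

The brown pentagon was at (0.7, 1.0) in frame 1 and (3.1, 1.6) in frame 2.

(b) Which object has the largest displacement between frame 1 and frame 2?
the red circle

(moved 4.0; next 2.8)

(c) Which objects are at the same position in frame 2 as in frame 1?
the green triangle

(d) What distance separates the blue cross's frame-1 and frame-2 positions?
1.0

The blue cross moved from (5.2, 0.6) to (4.3, 1.0), a distance of √(0.9² + 0.4²) ≈ 1.0.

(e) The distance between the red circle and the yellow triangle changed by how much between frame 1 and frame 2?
-0.8

Distance in frame 1: 6.4. Distance in frame 2: 5.6.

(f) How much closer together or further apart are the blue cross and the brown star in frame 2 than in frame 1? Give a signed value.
+0.7

Distance in frame 1: 1.7. Distance in frame 2: 2.4.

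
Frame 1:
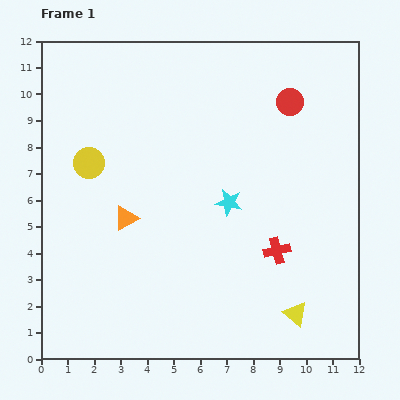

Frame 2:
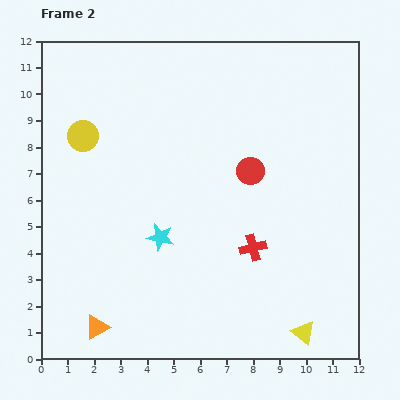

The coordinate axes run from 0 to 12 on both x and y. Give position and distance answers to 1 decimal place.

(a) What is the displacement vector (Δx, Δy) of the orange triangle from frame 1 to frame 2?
(-1.1, -4.1)

The orange triangle was at (3.2, 5.3) in frame 1 and (2.1, 1.2) in frame 2.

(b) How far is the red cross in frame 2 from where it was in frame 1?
0.9

The red cross moved from (8.9, 4.1) to (8.0, 4.2), a distance of √(0.9² + 0.1²) ≈ 0.9.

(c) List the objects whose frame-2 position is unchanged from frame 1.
none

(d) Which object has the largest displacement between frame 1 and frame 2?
the orange triangle

(moved 4.2; next 3.0)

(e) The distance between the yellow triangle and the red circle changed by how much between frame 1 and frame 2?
-1.6

Distance in frame 1: 8.0. Distance in frame 2: 6.4.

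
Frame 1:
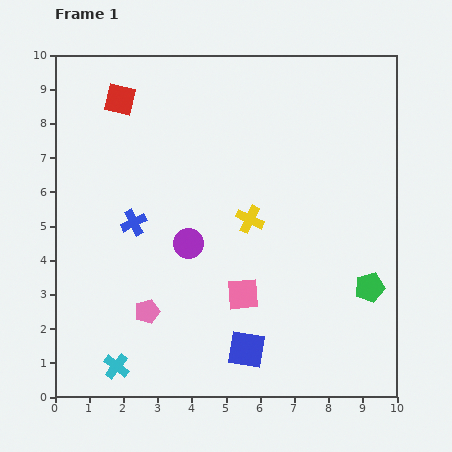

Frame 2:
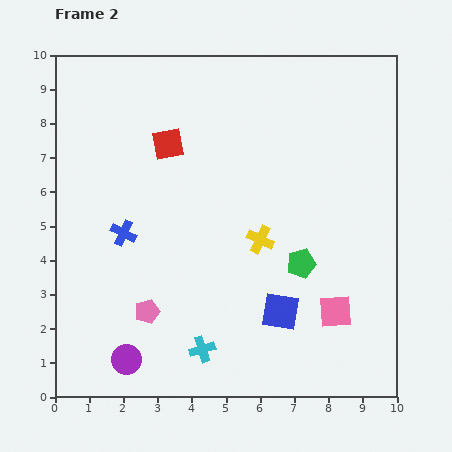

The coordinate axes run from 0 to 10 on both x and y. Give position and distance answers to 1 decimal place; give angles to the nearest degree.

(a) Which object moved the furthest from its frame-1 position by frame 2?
the purple circle

(moved 3.8; next 2.7)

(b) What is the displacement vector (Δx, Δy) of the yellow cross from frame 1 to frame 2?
(0.3, -0.6)

The yellow cross was at (5.7, 5.2) in frame 1 and (6.0, 4.6) in frame 2.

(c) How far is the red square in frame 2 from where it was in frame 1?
1.9

The red square moved from (1.9, 8.7) to (3.3, 7.4), a distance of √(1.4² + 1.3²) ≈ 1.9.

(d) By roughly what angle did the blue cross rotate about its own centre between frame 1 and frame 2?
37° counter-clockwise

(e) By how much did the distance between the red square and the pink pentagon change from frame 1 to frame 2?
-1.4

Distance in frame 1: 6.3. Distance in frame 2: 4.9.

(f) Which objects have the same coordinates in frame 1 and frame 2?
the pink pentagon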